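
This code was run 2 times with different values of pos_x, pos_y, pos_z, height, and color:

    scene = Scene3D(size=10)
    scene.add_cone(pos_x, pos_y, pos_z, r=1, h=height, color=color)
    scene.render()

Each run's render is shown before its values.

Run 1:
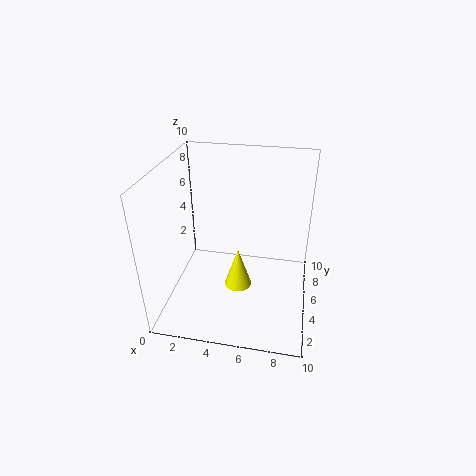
pos_x = 5
pos_y = 5
pos_z = 1
height = 3
color = 'yellow'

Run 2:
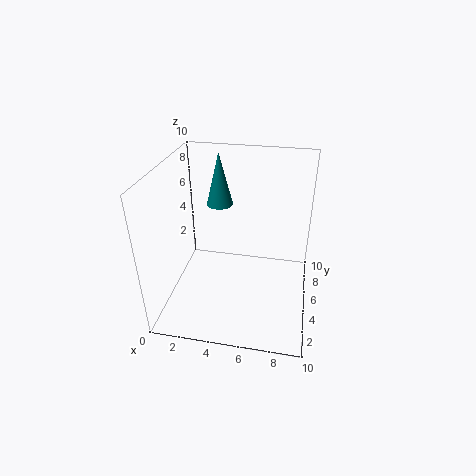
pos_x = 3
pos_y = 8
pos_z = 6
height = 4
color = 'teal'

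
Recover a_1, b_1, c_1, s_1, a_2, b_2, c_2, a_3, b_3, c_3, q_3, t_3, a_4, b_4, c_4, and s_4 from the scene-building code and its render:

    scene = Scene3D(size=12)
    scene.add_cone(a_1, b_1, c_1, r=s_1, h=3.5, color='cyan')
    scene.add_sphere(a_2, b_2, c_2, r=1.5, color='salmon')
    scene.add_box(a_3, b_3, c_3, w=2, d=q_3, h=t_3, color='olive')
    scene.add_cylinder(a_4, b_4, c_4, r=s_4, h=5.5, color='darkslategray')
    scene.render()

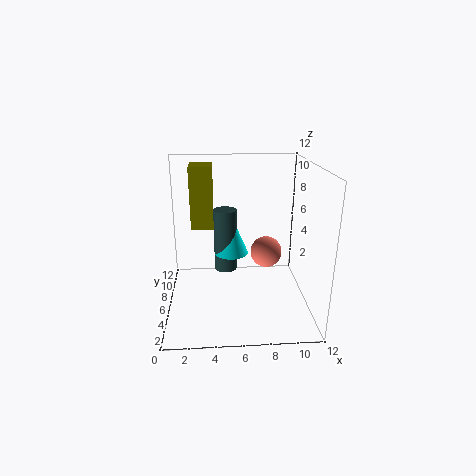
a_1 = 5.5, b_1 = 7.5, c_1 = 4, s_1 = 1.5, a_2 = 9, b_2 = 9.5, c_2 = 3, a_3 = 2, b_3 = 8, c_3 = 6, q_3 = 2.5, t_3 = 5.5, a_4 = 5, b_4 = 7.5, c_4 = 2.5, s_4 = 1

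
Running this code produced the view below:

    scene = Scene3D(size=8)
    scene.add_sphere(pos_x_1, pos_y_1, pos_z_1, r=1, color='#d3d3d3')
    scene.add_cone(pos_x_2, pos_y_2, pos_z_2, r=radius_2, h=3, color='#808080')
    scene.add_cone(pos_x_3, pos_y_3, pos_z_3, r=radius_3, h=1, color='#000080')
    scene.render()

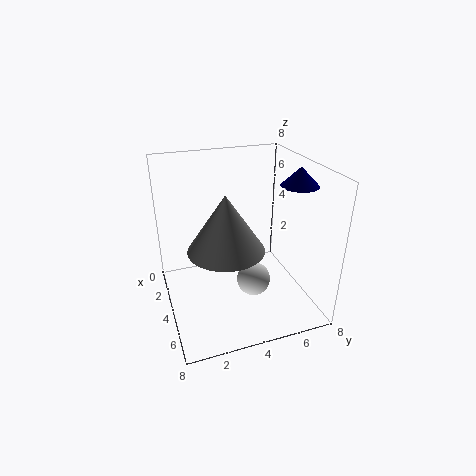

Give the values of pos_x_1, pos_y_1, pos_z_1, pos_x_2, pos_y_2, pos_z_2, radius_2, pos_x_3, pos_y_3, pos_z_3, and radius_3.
pos_x_1 = 4
pos_y_1 = 5
pos_z_1 = 1
pos_x_2 = 5
pos_y_2 = 3
pos_z_2 = 4
radius_2 = 2
pos_x_3 = 5
pos_y_3 = 7
pos_z_3 = 7
radius_3 = 1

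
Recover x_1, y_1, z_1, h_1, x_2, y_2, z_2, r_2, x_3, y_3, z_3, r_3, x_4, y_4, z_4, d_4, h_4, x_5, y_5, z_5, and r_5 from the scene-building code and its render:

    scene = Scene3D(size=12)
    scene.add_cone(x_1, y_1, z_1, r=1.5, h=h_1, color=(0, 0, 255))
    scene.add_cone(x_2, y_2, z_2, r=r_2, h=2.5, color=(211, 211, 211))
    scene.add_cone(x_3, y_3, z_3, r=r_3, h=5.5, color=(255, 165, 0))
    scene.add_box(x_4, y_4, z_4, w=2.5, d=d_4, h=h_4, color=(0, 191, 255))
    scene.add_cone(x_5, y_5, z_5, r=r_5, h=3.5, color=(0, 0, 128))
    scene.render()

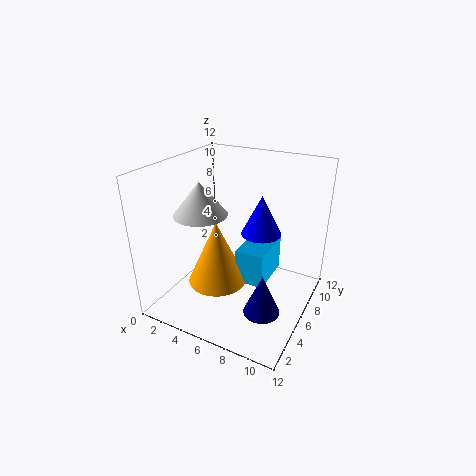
x_1 = 8.5; y_1 = 5; z_1 = 7.5; h_1 = 3; x_2 = 4.5; y_2 = 3; z_2 = 9; r_2 = 2; x_3 = 4.5; y_3 = 5; z_3 = 2; r_3 = 2.5; x_4 = 6; y_4 = 5.5; z_4 = 2; d_4 = 4; h_4 = 3; x_5 = 9; y_5 = 4.5; z_5 = 0.5; r_5 = 1.5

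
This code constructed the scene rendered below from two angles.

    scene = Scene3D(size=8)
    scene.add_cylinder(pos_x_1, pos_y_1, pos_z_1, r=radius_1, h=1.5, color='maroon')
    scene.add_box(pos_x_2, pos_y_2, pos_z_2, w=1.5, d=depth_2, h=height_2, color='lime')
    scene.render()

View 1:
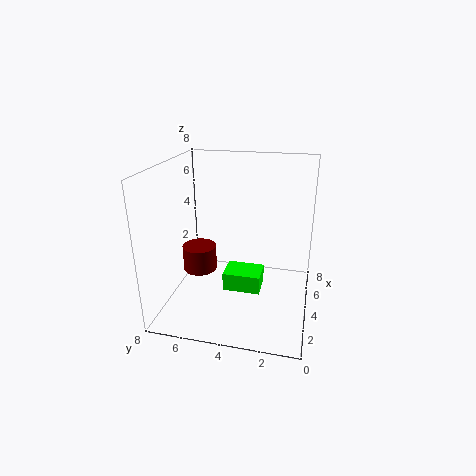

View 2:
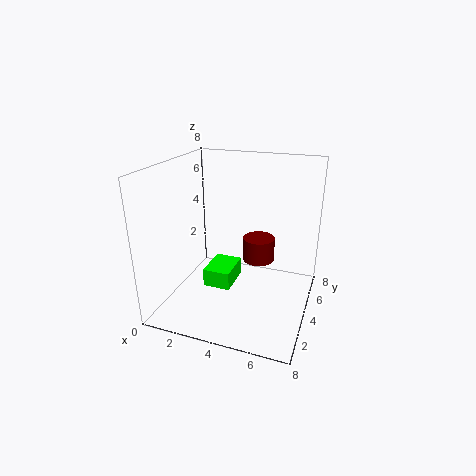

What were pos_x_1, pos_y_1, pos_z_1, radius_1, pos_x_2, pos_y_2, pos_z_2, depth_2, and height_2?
pos_x_1 = 4.5
pos_y_1 = 6.5
pos_z_1 = 1.5
radius_1 = 1
pos_x_2 = 2.5
pos_y_2 = 2.5
pos_z_2 = 1.5
depth_2 = 2
height_2 = 1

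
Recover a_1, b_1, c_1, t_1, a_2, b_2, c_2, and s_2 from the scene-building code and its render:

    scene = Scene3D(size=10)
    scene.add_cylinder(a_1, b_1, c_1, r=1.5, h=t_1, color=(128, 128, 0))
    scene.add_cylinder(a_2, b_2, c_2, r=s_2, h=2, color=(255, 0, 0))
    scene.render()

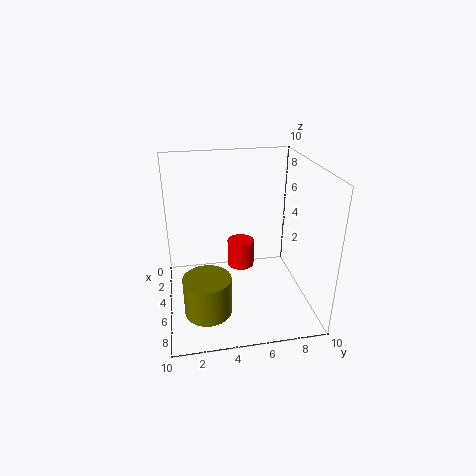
a_1 = 8; b_1 = 2.5; c_1 = 1.5; t_1 = 2.5; a_2 = 3.5; b_2 = 5.5; c_2 = 2; s_2 = 1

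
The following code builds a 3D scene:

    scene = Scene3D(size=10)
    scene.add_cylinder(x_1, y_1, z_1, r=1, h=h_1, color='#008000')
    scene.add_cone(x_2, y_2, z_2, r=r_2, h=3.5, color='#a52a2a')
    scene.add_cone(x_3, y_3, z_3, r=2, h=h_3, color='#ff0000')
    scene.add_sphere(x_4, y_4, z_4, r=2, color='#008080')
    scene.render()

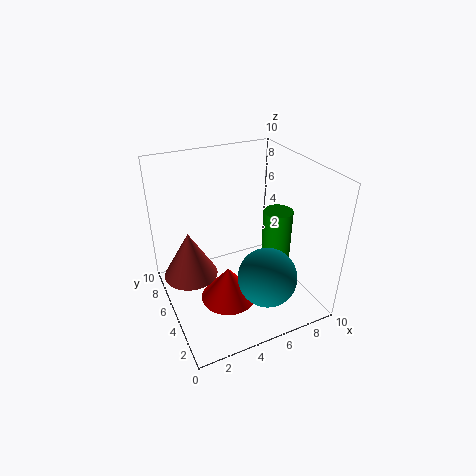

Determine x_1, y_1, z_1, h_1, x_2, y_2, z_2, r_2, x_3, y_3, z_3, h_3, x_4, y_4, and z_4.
x_1 = 7.5
y_1 = 4
z_1 = 3.5
h_1 = 3.5
x_2 = 2
y_2 = 7
z_2 = 1.5
r_2 = 2
x_3 = 4
y_3 = 4.5
z_3 = 0.5
h_3 = 2.5
x_4 = 6
y_4 = 2.5
z_4 = 3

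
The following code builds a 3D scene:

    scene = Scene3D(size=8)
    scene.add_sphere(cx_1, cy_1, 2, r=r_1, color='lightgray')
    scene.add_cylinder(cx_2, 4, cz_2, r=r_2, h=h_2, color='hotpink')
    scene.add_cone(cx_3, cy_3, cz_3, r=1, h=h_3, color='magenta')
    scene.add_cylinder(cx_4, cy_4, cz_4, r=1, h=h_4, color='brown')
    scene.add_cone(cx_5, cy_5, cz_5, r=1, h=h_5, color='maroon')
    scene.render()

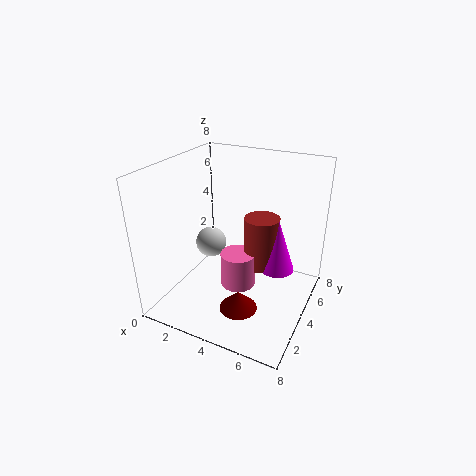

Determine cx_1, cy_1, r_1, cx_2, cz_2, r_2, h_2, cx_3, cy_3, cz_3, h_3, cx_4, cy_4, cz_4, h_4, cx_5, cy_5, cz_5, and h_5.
cx_1 = 1
cy_1 = 6
r_1 = 1
cx_2 = 4
cz_2 = 1
r_2 = 1
h_2 = 2
cx_3 = 6
cy_3 = 5
cz_3 = 2
h_3 = 3
cx_4 = 5
cy_4 = 5
cz_4 = 2
h_4 = 3
cx_5 = 5
cy_5 = 2
cz_5 = 1
h_5 = 1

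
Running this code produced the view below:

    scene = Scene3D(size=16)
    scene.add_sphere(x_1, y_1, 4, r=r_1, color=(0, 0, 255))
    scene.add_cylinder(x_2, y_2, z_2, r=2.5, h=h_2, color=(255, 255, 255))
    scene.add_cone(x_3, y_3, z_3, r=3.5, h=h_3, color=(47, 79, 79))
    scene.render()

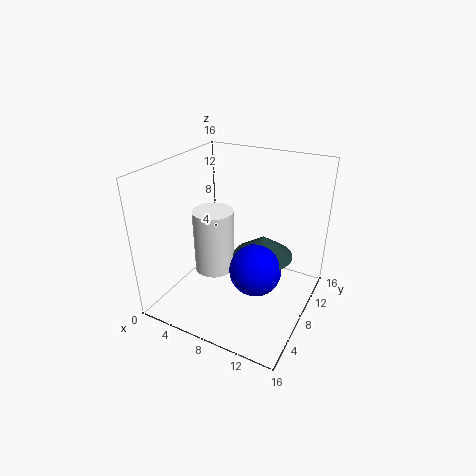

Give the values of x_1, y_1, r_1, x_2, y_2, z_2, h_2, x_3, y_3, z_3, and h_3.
x_1 = 10; y_1 = 8.5; r_1 = 3; x_2 = 3.5; y_2 = 10; z_2 = 1.5; h_2 = 8; x_3 = 10; y_3 = 10.5; z_3 = 5; h_3 = 2.5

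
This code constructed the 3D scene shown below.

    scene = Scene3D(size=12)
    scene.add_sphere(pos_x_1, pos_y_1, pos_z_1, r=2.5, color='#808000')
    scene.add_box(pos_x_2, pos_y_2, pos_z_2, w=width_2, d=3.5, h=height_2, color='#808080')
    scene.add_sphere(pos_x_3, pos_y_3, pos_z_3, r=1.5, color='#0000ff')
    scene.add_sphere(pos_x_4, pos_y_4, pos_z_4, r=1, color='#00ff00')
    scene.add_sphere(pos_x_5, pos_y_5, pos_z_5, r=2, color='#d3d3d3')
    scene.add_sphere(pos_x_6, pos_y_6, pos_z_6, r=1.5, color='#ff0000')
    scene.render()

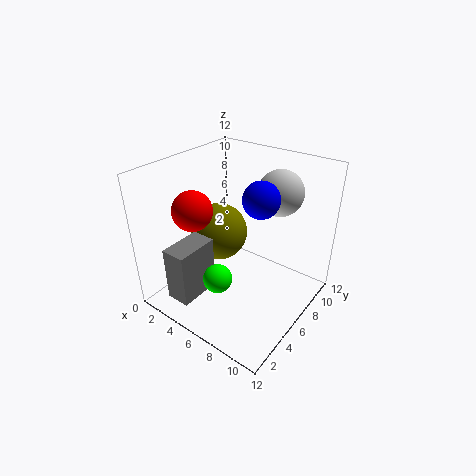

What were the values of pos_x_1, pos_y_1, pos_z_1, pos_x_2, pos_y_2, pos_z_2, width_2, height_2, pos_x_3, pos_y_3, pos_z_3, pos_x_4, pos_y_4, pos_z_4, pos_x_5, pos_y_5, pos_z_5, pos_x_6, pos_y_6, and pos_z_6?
pos_x_1 = 3.5; pos_y_1 = 6.5; pos_z_1 = 5.5; pos_x_2 = 3; pos_y_2 = 0.5; pos_z_2 = 2; width_2 = 2; height_2 = 4.5; pos_x_3 = 7.5; pos_y_3 = 7; pos_z_3 = 9.5; pos_x_4 = 8; pos_y_4 = 1; pos_z_4 = 6; pos_x_5 = 7.5; pos_y_5 = 10; pos_z_5 = 9; pos_x_6 = 4.5; pos_y_6 = 2.5; pos_z_6 = 9.5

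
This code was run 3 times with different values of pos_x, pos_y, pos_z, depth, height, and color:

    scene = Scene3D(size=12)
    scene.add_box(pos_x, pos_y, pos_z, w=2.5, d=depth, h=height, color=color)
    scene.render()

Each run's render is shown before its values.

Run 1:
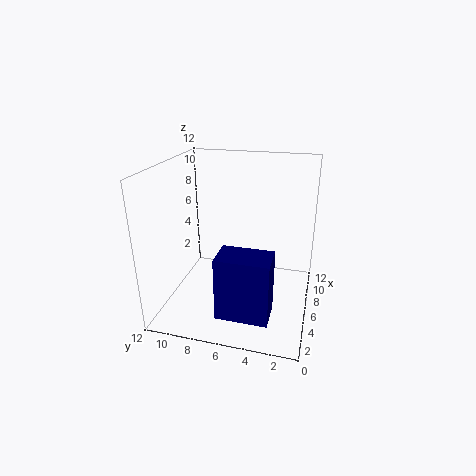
pos_x = 1
pos_y = 2.5
pos_z = 1.5
depth = 4
height = 5
color = 'navy'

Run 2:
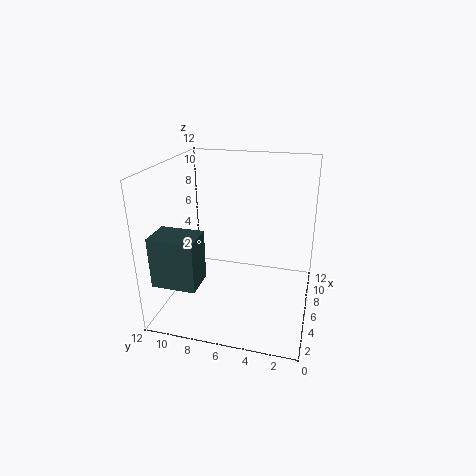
pos_x = 1
pos_y = 8
pos_z = 3.5
depth = 3.5
height = 4
color = 'darkslategray'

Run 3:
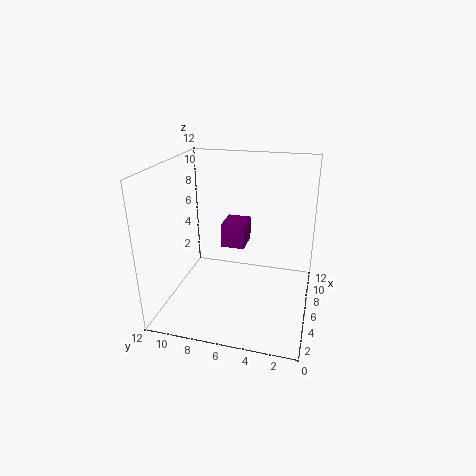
pos_x = 6
pos_y = 5.5
pos_z = 5
depth = 2
height = 2
color = 'purple'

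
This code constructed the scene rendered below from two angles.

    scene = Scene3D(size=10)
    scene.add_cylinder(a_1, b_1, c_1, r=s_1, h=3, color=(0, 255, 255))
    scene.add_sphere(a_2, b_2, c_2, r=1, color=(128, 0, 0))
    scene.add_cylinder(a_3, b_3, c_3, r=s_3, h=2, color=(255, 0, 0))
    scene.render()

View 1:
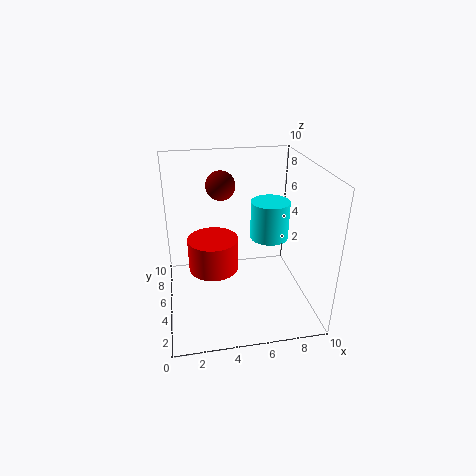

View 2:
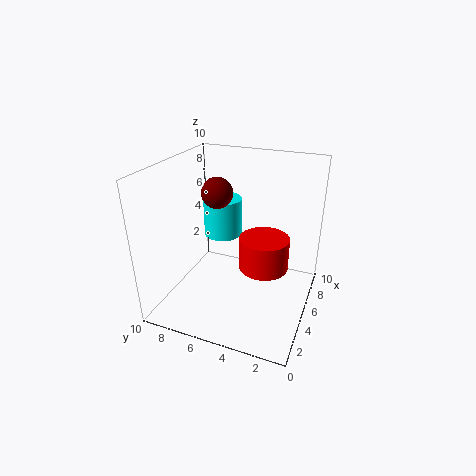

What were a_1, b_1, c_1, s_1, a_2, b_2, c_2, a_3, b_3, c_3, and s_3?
a_1 = 8, b_1 = 7.5, c_1 = 3.5, s_1 = 1.5, a_2 = 4, b_2 = 6, c_2 = 8.5, a_3 = 3, b_3 = 2.5, c_3 = 4.5, s_3 = 1.5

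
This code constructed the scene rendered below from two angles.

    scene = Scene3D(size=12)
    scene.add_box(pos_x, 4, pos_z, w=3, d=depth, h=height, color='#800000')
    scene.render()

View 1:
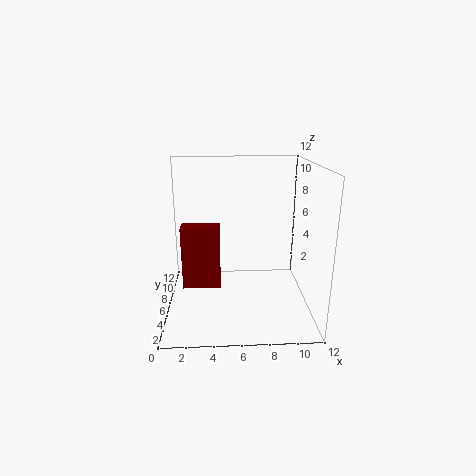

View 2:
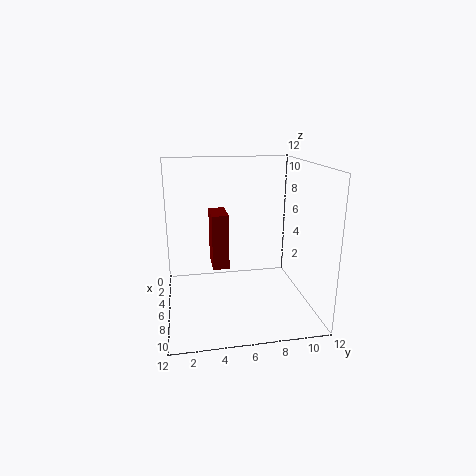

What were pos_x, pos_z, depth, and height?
pos_x = 1.5, pos_z = 2.5, depth = 1.5, height = 5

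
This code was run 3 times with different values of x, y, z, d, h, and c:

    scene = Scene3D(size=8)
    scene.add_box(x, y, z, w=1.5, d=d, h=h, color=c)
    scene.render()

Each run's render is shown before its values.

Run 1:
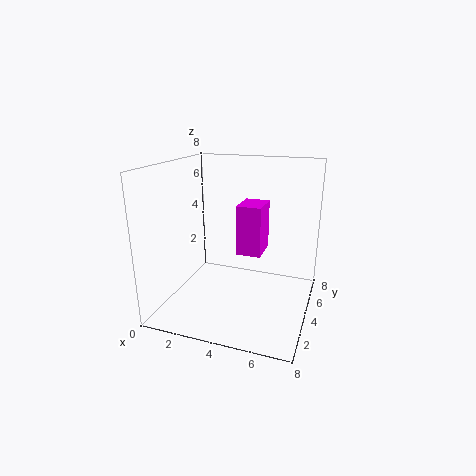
x = 3.5
y = 5
z = 2.5
d = 2
h = 3
c = 'magenta'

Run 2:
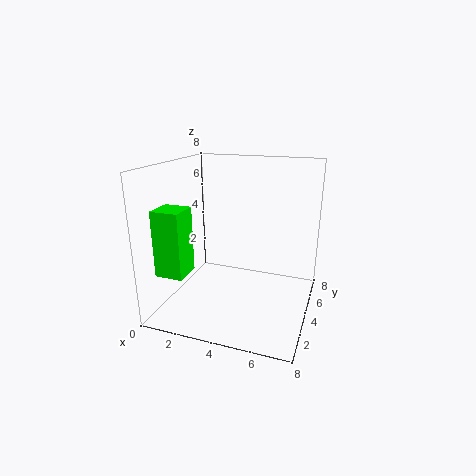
x = 0.5
y = 1
z = 2.5
d = 1.5
h = 3.5
c = 'lime'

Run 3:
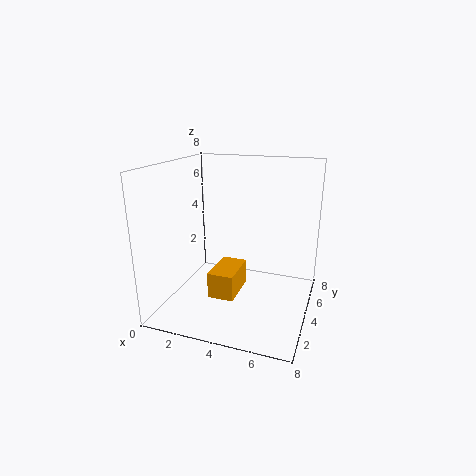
x = 2.5
y = 3
z = 0.5
d = 2.5
h = 1.5
c = 'orange'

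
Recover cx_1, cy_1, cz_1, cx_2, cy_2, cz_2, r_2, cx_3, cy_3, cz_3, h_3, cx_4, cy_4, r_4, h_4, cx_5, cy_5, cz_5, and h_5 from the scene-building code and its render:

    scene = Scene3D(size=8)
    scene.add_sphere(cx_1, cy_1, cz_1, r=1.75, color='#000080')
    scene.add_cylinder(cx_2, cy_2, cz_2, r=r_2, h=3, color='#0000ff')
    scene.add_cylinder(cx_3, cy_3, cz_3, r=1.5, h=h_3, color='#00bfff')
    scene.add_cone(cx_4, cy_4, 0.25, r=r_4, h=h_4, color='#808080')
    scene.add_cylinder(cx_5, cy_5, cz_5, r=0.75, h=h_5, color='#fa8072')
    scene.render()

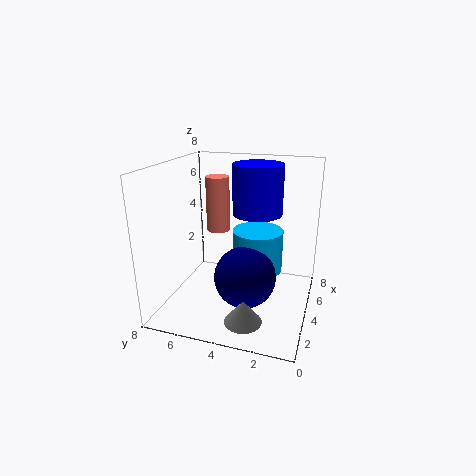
cx_1 = 3.75, cy_1 = 3.5, cz_1 = 1.75, cx_2 = 6.25, cy_2 = 3.5, cz_2 = 4.75, r_2 = 1.5, cx_3 = 5.5, cy_3 = 3.25, cz_3 = 1.5, h_3 = 2.5, cx_4 = 1.75, cy_4 = 3, r_4 = 1, h_4 = 1.25, cx_5 = 6.75, cy_5 = 6.25, cz_5 = 3.25, h_5 = 3.5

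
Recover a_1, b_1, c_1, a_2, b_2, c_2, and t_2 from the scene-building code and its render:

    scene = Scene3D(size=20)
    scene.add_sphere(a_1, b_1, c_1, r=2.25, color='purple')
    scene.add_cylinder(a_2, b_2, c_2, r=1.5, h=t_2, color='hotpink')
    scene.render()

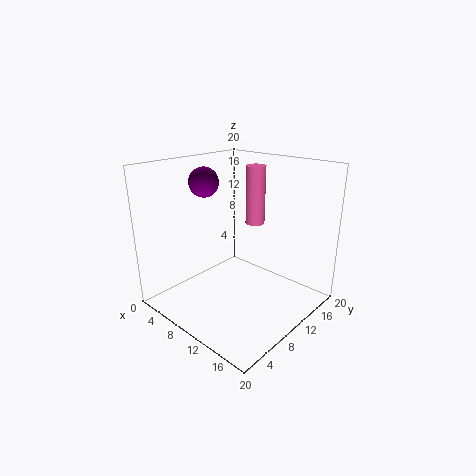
a_1 = 2.5, b_1 = 10.75, c_1 = 16.5, a_2 = 7.5, b_2 = 16.75, c_2 = 9.75, t_2 = 9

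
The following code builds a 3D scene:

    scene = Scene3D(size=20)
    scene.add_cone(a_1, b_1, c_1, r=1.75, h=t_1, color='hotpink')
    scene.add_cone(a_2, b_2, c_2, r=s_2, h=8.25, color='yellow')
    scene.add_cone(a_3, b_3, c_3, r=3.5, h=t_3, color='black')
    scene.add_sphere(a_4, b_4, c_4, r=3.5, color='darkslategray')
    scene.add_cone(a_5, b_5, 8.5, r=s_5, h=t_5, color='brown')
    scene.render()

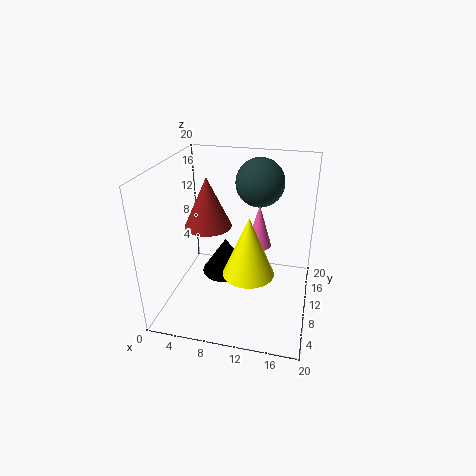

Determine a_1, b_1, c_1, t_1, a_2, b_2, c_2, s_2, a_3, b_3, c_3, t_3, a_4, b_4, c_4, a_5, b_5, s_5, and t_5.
a_1 = 12.75; b_1 = 11; c_1 = 8.75; t_1 = 6; a_2 = 12; b_2 = 7.75; c_2 = 6; s_2 = 3.5; a_3 = 7.75; b_3 = 11.5; c_3 = 3.5; t_3 = 5.25; a_4 = 12; b_4 = 15; c_4 = 16.5; a_5 = 3.75; b_5 = 15.5; s_5 = 3.75; t_5 = 8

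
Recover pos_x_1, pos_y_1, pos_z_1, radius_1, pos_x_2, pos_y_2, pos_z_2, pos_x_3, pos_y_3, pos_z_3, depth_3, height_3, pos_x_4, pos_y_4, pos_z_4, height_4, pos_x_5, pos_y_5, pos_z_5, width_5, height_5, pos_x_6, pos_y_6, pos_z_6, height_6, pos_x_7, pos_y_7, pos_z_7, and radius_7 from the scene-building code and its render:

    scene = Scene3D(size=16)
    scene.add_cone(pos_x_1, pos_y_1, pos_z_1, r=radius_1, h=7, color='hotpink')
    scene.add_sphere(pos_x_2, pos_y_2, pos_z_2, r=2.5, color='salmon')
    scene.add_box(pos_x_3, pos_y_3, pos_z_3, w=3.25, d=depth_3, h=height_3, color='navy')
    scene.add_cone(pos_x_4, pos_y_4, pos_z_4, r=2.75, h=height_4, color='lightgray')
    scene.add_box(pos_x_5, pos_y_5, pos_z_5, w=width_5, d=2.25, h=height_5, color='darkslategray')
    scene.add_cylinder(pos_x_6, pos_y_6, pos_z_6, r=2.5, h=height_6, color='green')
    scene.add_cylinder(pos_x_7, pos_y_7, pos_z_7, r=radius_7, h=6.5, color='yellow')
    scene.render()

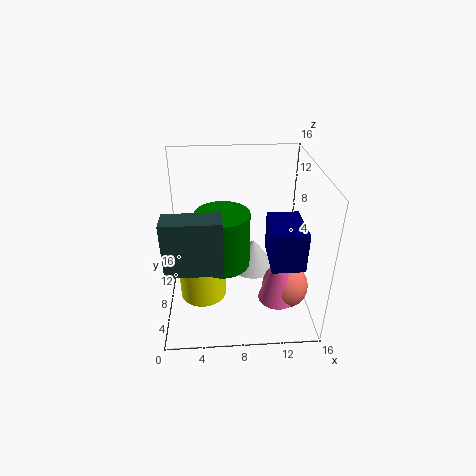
pos_x_1 = 12; pos_y_1 = 4.25; pos_z_1 = 2.5; radius_1 = 2; pos_x_2 = 13; pos_y_2 = 5; pos_z_2 = 3.5; pos_x_3 = 10.75; pos_y_3 = 1.5; pos_z_3 = 8; depth_3 = 4.75; height_3 = 4; pos_x_4 = 10; pos_y_4 = 10.25; pos_z_4 = 2.5; height_4 = 3.75; pos_x_5 = 1; pos_y_5 = 0.5; pos_z_5 = 8.75; width_5 = 5.25; height_5 = 5.25; pos_x_6 = 6.25; pos_y_6 = 3; pos_z_6 = 8.5; height_6 = 5.25; pos_x_7 = 4; pos_y_7 = 5.75; pos_z_7 = 2.5; radius_7 = 2.5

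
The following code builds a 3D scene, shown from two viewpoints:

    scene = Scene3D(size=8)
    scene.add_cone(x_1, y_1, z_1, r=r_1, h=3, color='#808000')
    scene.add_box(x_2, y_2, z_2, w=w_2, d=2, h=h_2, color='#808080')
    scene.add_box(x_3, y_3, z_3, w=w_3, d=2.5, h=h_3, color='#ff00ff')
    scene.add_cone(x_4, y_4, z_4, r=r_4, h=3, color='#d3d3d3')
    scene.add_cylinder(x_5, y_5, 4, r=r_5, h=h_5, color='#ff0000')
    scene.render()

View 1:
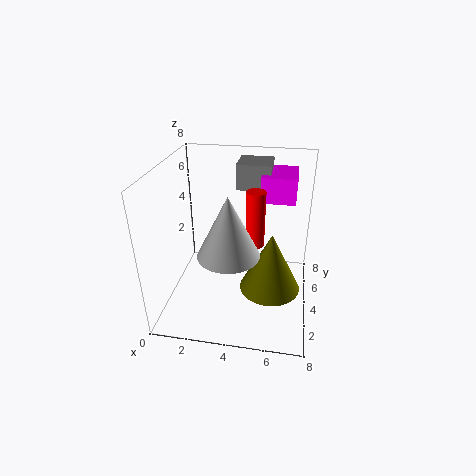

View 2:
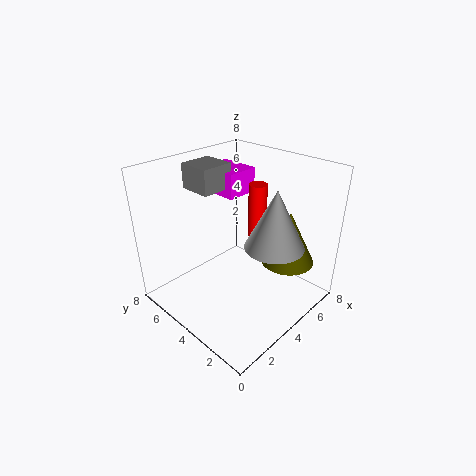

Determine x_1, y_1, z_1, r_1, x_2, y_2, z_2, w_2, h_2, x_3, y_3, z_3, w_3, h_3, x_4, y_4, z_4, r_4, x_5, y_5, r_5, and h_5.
x_1 = 6
y_1 = 2
z_1 = 2.5
r_1 = 1.5
x_2 = 3.5
y_2 = 6
z_2 = 6
w_2 = 2
h_2 = 1.5
x_3 = 5
y_3 = 5.5
z_3 = 5.5
w_3 = 2
h_3 = 1.5
x_4 = 4
y_4 = 1.5
z_4 = 4.5
r_4 = 1.5
x_5 = 5
y_5 = 3.5
r_5 = 0.5
h_5 = 3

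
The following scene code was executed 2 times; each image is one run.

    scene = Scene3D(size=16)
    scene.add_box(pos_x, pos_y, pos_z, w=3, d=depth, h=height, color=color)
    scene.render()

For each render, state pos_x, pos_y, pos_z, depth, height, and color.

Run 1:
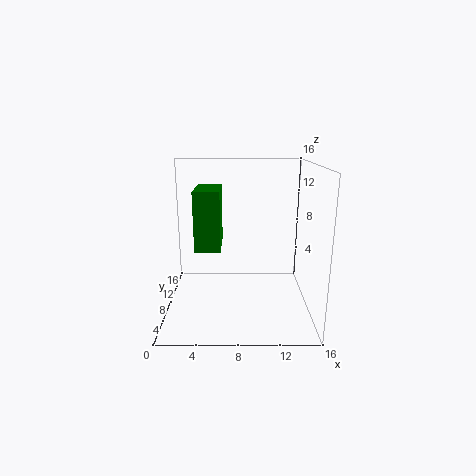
pos_x = 3; pos_y = 8.5; pos_z = 6; depth = 5.5; height = 7; color = 'green'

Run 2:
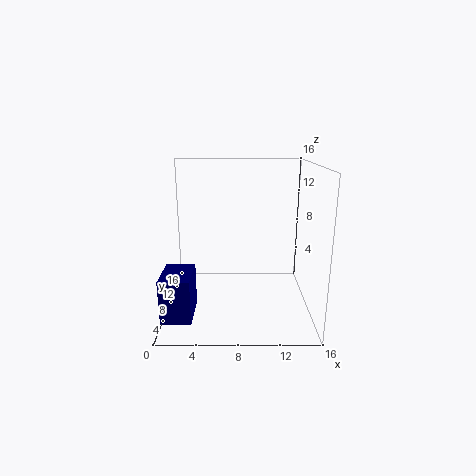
pos_x = 0.5; pos_y = 1; pos_z = 1.5; depth = 4.5; height = 4.5; color = 'navy'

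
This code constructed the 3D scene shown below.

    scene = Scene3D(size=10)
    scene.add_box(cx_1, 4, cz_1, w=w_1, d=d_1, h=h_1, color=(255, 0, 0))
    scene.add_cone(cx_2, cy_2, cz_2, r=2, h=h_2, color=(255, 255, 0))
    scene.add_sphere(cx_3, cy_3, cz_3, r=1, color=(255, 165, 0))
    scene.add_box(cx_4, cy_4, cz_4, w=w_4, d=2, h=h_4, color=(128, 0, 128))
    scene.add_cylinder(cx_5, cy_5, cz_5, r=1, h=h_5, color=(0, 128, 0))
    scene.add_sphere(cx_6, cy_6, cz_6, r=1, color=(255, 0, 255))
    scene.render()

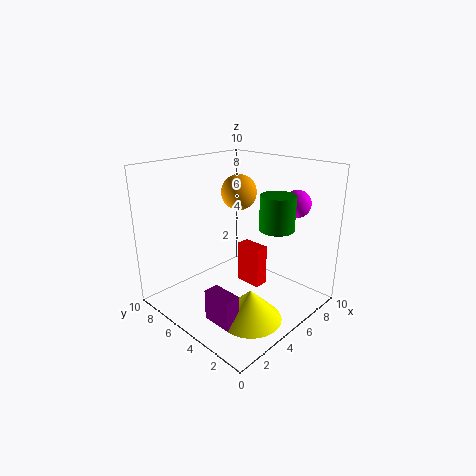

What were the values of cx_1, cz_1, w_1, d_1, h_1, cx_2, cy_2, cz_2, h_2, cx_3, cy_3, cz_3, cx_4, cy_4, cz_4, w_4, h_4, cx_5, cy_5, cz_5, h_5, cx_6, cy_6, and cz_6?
cx_1 = 6; cz_1 = 1; w_1 = 1; d_1 = 2; h_1 = 3; cx_2 = 3; cy_2 = 2; cz_2 = 1; h_2 = 2; cx_3 = 3; cy_3 = 3; cz_3 = 9; cx_4 = 1; cy_4 = 2; cz_4 = 1; w_4 = 1; h_4 = 2; cx_5 = 4; cy_5 = 1; cz_5 = 7; h_5 = 2; cx_6 = 9; cy_6 = 3; cz_6 = 7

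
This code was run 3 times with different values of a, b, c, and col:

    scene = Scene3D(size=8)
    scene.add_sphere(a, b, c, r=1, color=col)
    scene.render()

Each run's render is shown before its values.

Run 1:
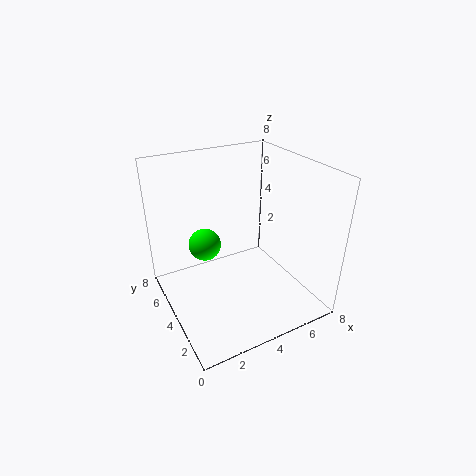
a = 3
b = 6.5
c = 2.5
col = 'lime'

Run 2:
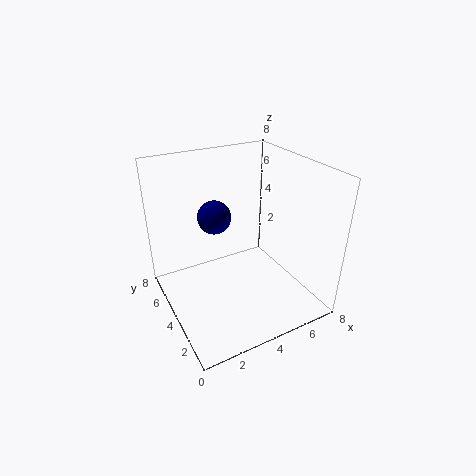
a = 3.5
b = 6
c = 4.5
col = 'navy'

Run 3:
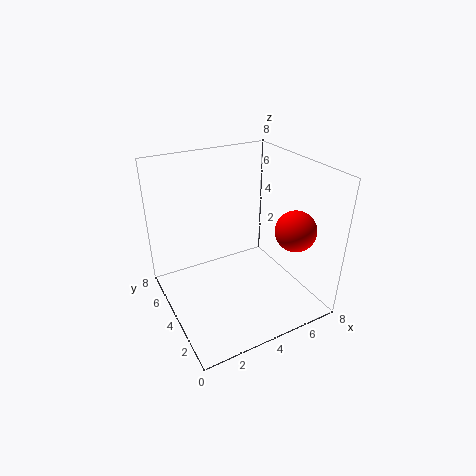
a = 5.5
b = 1
c = 5.5
col = 'red'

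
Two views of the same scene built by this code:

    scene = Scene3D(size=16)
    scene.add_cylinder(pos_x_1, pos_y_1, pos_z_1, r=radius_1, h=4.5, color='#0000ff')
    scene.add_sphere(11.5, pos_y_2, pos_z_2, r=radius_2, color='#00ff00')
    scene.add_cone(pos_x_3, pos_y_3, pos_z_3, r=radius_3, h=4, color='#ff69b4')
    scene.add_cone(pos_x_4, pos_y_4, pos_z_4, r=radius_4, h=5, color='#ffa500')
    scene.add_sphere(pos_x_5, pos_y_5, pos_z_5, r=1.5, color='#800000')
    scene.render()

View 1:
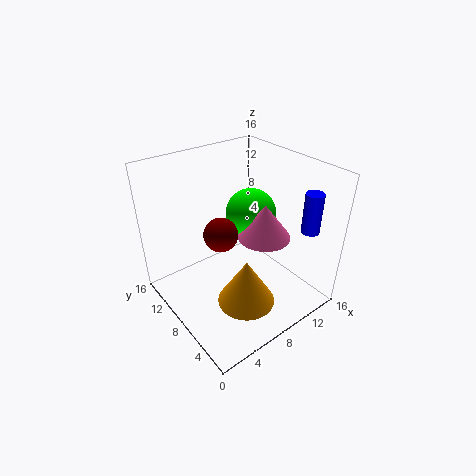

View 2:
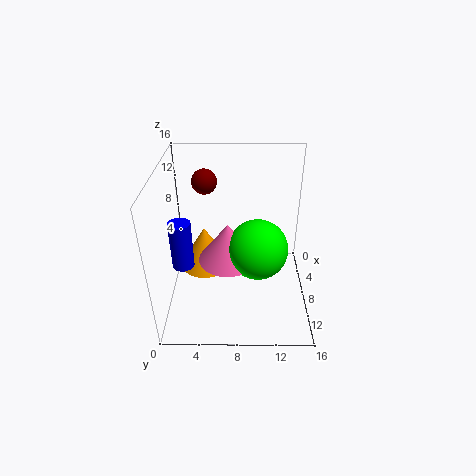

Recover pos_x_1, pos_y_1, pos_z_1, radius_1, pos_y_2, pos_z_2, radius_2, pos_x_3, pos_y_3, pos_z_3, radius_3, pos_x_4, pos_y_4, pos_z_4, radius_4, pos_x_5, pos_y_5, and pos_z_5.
pos_x_1 = 14, pos_y_1 = 3, pos_z_1 = 9, radius_1 = 1, pos_y_2 = 10, pos_z_2 = 9, radius_2 = 3, pos_x_3 = 11, pos_y_3 = 7, pos_z_3 = 7.5, radius_3 = 3, pos_x_4 = 6, pos_y_4 = 4, pos_z_4 = 3, radius_4 = 3, pos_x_5 = 3, pos_y_5 = 4, pos_z_5 = 12.5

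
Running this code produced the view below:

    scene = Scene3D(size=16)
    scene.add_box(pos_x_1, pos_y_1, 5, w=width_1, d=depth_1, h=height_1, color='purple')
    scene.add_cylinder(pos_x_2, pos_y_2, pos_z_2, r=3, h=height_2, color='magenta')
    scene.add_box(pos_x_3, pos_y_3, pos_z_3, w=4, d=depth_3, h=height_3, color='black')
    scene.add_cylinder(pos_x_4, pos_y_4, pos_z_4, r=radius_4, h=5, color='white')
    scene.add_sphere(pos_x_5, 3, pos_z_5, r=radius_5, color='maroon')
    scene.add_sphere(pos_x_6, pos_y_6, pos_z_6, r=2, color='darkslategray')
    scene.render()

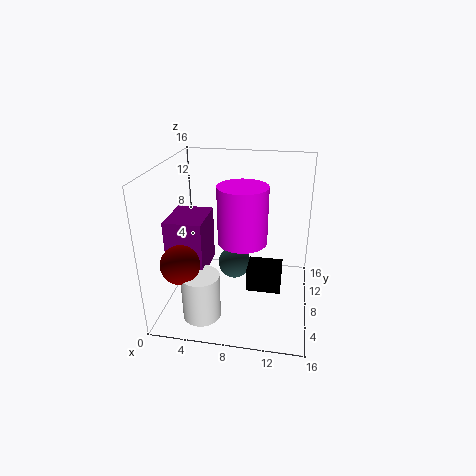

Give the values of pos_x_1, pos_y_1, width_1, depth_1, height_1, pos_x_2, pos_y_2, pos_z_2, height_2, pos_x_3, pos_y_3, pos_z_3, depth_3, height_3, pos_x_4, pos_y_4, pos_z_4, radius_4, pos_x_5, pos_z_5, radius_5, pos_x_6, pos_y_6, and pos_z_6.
pos_x_1 = 1
pos_y_1 = 4
width_1 = 4
depth_1 = 5
height_1 = 6
pos_x_2 = 8
pos_y_2 = 11
pos_z_2 = 6
height_2 = 7
pos_x_3 = 9
pos_y_3 = 8
pos_z_3 = 1
depth_3 = 3
height_3 = 3
pos_x_4 = 5
pos_y_4 = 3
pos_z_4 = 1
radius_4 = 2
pos_x_5 = 3
pos_z_5 = 7
radius_5 = 2
pos_x_6 = 7
pos_y_6 = 11
pos_z_6 = 3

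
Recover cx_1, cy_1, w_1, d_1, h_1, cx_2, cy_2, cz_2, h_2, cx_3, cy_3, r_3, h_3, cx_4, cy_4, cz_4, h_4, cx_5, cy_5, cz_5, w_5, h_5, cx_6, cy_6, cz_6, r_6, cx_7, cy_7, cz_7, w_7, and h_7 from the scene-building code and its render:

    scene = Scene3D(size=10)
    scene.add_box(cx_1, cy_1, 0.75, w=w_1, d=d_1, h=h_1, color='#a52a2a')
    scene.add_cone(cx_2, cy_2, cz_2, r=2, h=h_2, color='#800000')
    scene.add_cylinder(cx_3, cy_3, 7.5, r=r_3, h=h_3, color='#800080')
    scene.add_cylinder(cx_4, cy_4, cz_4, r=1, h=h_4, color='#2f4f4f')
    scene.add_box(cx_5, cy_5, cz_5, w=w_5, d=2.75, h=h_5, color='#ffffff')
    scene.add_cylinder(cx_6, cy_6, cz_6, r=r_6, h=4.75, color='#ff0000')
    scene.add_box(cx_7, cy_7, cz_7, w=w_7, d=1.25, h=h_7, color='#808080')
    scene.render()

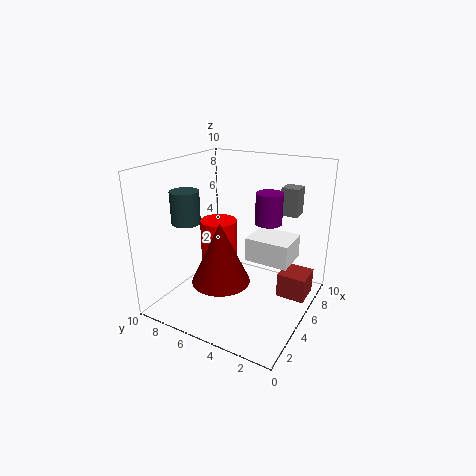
cx_1 = 5.75
cy_1 = 0.25
w_1 = 2
d_1 = 2
h_1 = 1.75
cx_2 = 3.5
cy_2 = 5.5
cz_2 = 2.25
h_2 = 4.25
cx_3 = 2.75
cy_3 = 1.75
r_3 = 0.75
h_3 = 1.75
cx_4 = 3.5
cy_4 = 8.25
cz_4 = 6
h_4 = 2.25
cx_5 = 3.25
cy_5 = 0.75
cz_5 = 4.5
w_5 = 2.25
h_5 = 1.5
cx_6 = 4.5
cy_6 = 6.25
cz_6 = 1.5
r_6 = 1.25
cx_7 = 7.5
cy_7 = 1.75
cz_7 = 6.25
w_7 = 1.25
h_7 = 2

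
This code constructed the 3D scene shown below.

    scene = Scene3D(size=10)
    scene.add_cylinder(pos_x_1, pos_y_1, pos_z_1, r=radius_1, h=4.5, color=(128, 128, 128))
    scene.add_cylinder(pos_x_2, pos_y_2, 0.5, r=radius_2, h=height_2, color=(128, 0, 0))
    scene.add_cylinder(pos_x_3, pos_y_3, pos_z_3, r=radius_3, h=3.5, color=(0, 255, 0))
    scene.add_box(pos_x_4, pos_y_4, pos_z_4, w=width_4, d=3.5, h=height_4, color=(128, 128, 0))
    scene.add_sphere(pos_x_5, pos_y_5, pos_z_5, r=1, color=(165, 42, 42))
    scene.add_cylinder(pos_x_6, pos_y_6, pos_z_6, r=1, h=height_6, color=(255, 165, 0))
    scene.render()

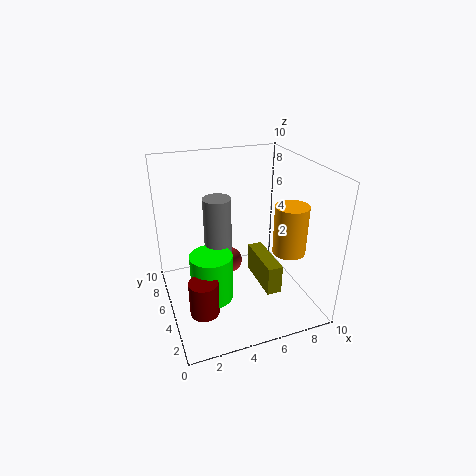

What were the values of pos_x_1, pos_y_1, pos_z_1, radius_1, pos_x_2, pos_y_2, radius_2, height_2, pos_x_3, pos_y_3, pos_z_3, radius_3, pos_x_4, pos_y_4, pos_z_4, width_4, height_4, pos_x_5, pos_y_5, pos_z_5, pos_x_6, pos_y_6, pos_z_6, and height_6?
pos_x_1 = 4
pos_y_1 = 6.5
pos_z_1 = 3
radius_1 = 1
pos_x_2 = 2
pos_y_2 = 3.5
radius_2 = 1
height_2 = 2.5
pos_x_3 = 3
pos_y_3 = 5
pos_z_3 = 0.5
radius_3 = 1.5
pos_x_4 = 6
pos_y_4 = 2
pos_z_4 = 2
width_4 = 1
height_4 = 2
pos_x_5 = 5
pos_y_5 = 7
pos_z_5 = 2
pos_x_6 = 7
pos_y_6 = 1.5
pos_z_6 = 5.5
height_6 = 3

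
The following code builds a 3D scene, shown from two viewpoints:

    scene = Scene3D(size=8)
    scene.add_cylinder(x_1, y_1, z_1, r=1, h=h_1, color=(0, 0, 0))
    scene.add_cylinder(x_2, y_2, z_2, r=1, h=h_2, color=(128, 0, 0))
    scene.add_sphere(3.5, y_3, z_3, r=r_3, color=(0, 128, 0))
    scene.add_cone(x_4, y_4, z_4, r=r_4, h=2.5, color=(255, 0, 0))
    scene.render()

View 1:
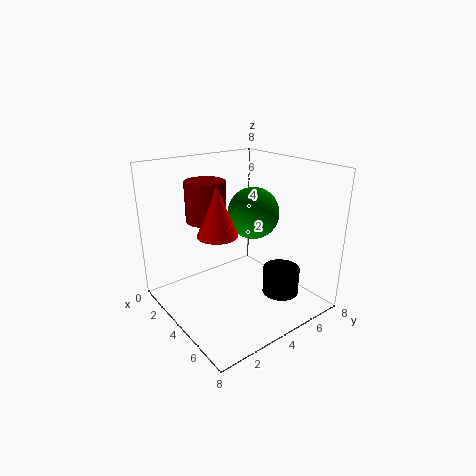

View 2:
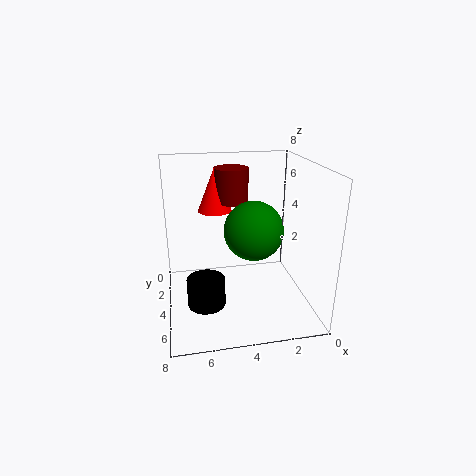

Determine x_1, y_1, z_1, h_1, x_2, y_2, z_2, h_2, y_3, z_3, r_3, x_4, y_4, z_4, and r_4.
x_1 = 6; y_1 = 5.5; z_1 = 1; h_1 = 1.5; x_2 = 4; y_2 = 2; z_2 = 5.5; h_2 = 2; y_3 = 5.5; z_3 = 5; r_3 = 1.5; x_4 = 5; y_4 = 2; z_4 = 5; r_4 = 1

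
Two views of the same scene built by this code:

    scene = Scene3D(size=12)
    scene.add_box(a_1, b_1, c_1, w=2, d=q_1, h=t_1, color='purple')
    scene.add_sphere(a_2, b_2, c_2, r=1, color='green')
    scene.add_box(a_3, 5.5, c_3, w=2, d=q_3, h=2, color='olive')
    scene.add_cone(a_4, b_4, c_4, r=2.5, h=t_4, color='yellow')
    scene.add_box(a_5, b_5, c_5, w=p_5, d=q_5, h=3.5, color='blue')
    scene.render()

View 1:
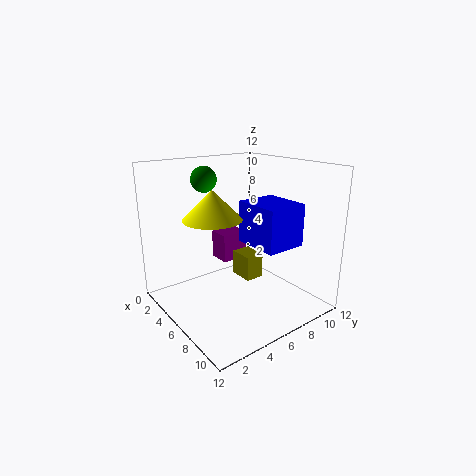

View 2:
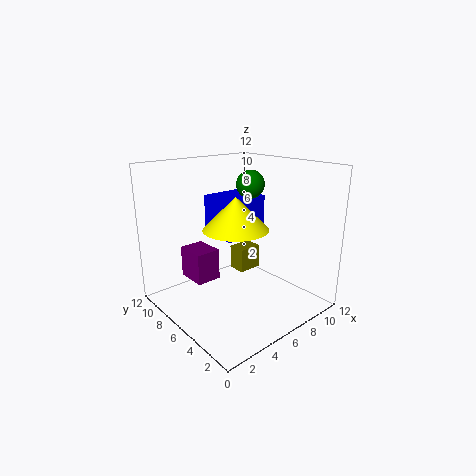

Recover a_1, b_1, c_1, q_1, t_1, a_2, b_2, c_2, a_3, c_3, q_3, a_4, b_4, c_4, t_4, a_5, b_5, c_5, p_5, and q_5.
a_1 = 2; b_1 = 6; c_1 = 3; q_1 = 2.5; t_1 = 2.5; a_2 = 5; b_2 = 3.5; c_2 = 11; a_3 = 6; c_3 = 3; q_3 = 1.5; a_4 = 4.5; b_4 = 4.5; c_4 = 7.5; t_4 = 2.5; a_5 = 5.5; b_5 = 6.5; c_5 = 5.5; p_5 = 4; q_5 = 3.5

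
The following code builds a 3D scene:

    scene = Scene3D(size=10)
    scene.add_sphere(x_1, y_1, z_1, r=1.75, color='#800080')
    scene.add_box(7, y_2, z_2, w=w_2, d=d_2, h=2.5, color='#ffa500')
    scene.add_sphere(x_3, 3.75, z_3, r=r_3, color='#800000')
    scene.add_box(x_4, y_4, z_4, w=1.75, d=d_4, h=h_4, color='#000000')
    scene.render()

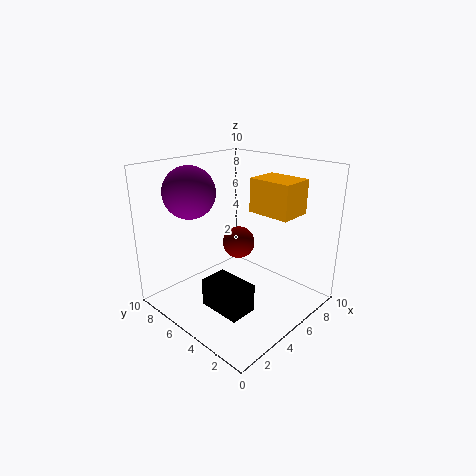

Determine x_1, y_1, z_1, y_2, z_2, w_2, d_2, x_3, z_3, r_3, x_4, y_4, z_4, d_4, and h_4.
x_1 = 2.75
y_1 = 7.25
z_1 = 8.25
y_2 = 2.5
z_2 = 6.25
w_2 = 2.5
d_2 = 3.25
x_3 = 3.75
z_3 = 5.5
r_3 = 1
x_4 = 1
y_4 = 1.5
z_4 = 2
d_4 = 2.75
h_4 = 1.75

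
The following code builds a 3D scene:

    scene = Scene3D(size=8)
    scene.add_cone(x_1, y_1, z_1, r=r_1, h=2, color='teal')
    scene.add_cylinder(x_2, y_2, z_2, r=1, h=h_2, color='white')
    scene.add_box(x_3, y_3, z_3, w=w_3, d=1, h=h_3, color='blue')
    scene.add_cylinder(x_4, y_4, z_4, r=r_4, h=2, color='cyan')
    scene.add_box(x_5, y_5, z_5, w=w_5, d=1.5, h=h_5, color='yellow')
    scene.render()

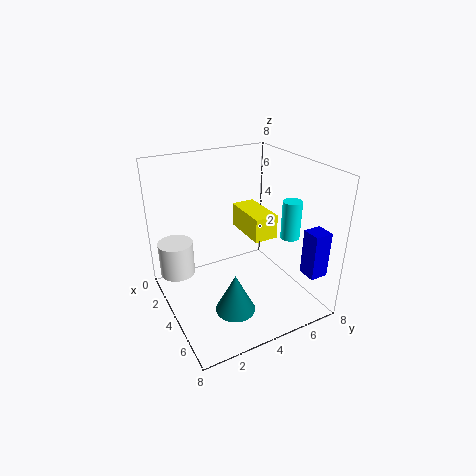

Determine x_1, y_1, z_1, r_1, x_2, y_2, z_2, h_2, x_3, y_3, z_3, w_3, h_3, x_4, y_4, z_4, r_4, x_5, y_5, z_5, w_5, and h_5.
x_1 = 6.5
y_1 = 2.5
z_1 = 1.5
r_1 = 1
x_2 = 2
y_2 = 1
z_2 = 1.5
h_2 = 2
x_3 = 6.5
y_3 = 6.5
z_3 = 2.5
w_3 = 1
h_3 = 2.5
x_4 = 6
y_4 = 6
z_4 = 4.5
r_4 = 0.5
x_5 = 0.5
y_5 = 5.5
z_5 = 3
w_5 = 3
h_5 = 1.5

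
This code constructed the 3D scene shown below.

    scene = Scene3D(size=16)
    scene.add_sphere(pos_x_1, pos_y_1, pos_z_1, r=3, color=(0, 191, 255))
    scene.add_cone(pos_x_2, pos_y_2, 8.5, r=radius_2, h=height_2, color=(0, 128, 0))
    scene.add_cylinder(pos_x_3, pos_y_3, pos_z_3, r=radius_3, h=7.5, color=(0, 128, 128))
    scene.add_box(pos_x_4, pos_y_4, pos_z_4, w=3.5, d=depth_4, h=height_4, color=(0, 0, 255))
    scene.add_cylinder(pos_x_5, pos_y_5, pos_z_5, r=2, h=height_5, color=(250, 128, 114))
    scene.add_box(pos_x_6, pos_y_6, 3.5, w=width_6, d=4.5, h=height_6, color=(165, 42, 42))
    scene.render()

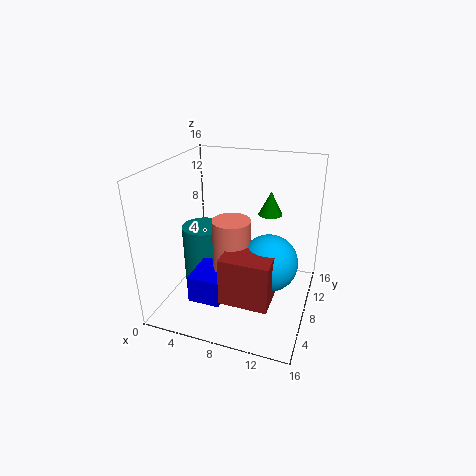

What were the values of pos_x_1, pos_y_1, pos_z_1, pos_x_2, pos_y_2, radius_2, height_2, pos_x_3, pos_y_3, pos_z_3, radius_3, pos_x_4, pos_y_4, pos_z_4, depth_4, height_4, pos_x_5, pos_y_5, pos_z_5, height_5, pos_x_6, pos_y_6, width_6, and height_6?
pos_x_1 = 12; pos_y_1 = 6.5; pos_z_1 = 6.5; pos_x_2 = 10; pos_y_2 = 14.5; radius_2 = 1.5; height_2 = 3; pos_x_3 = 3; pos_y_3 = 9.5; pos_z_3 = 0.5; radius_3 = 2.5; pos_x_4 = 4; pos_y_4 = 3; pos_z_4 = 2; depth_4 = 4.5; height_4 = 3; pos_x_5 = 8; pos_y_5 = 6; pos_z_5 = 5.5; height_5 = 5.5; pos_x_6 = 8; pos_y_6 = 2; width_6 = 5; height_6 = 5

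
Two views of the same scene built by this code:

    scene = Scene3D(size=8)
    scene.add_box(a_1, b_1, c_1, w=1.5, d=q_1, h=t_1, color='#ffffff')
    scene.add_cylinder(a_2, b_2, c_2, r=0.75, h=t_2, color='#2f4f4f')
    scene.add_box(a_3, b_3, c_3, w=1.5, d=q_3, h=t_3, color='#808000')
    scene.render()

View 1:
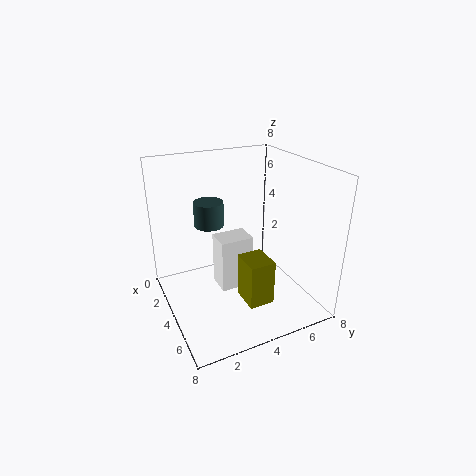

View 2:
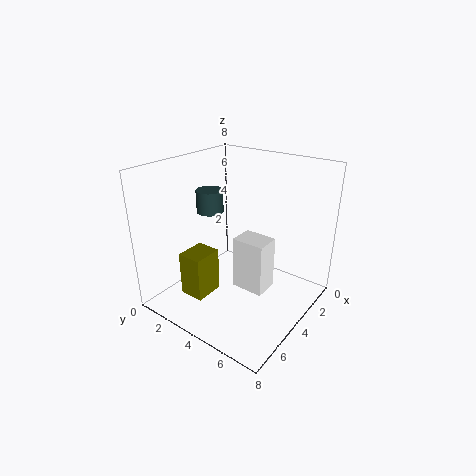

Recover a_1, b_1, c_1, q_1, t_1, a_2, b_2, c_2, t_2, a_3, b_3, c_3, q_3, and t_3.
a_1 = 2; b_1 = 3.25; c_1 = 0.25; q_1 = 2; t_1 = 3.25; a_2 = 4.25; b_2 = 2.25; c_2 = 5.25; t_2 = 1.25; a_3 = 6; b_3 = 3; c_3 = 2; q_3 = 1.25; t_3 = 2.25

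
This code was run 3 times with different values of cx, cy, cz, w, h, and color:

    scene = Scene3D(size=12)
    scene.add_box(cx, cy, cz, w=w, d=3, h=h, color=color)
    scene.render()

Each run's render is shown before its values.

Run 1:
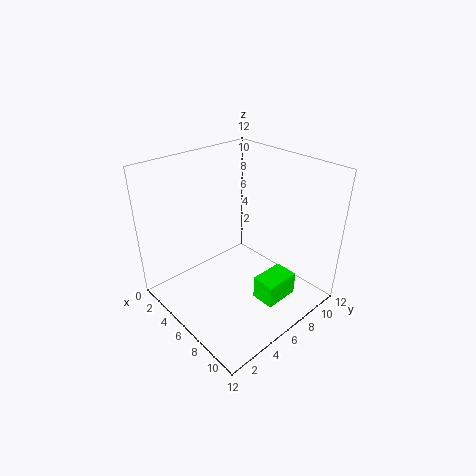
cx = 8; cy = 6; cz = 1; w = 2; h = 2; color = 'lime'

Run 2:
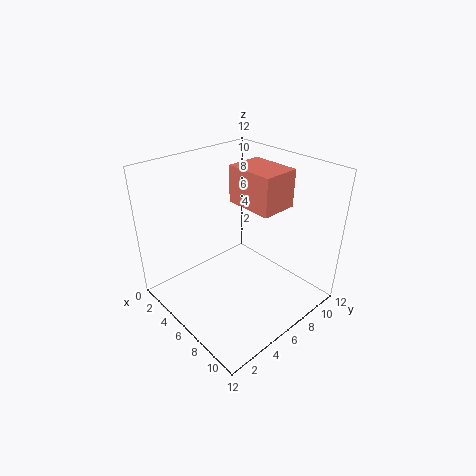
cx = 5; cy = 6; cz = 9; w = 4; h = 3; color = 'salmon'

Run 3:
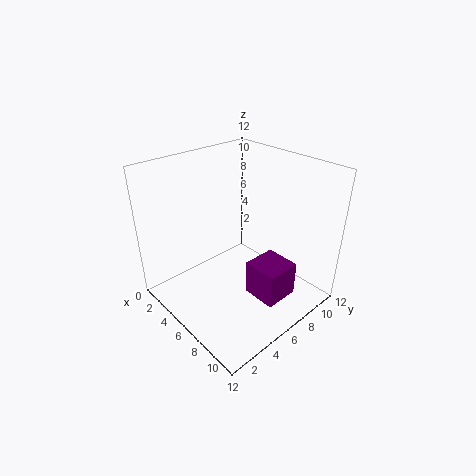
cx = 7; cy = 6; cz = 1; w = 3; h = 3; color = 'purple'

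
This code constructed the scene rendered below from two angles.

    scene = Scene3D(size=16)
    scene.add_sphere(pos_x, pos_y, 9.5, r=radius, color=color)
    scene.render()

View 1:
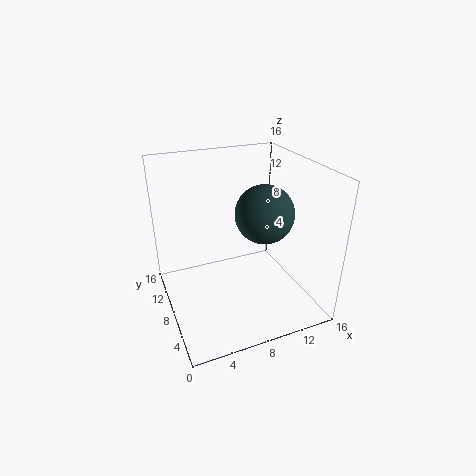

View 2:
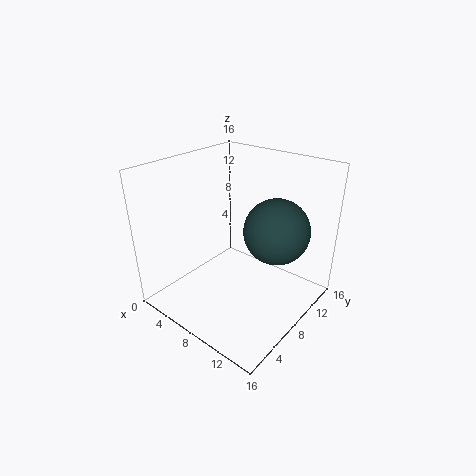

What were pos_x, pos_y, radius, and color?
pos_x = 12; pos_y = 9.5; radius = 3.5; color = 'darkslategray'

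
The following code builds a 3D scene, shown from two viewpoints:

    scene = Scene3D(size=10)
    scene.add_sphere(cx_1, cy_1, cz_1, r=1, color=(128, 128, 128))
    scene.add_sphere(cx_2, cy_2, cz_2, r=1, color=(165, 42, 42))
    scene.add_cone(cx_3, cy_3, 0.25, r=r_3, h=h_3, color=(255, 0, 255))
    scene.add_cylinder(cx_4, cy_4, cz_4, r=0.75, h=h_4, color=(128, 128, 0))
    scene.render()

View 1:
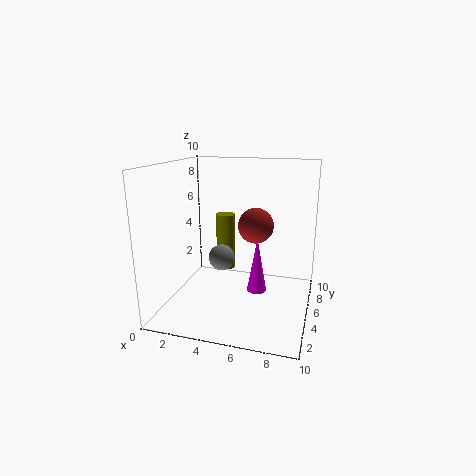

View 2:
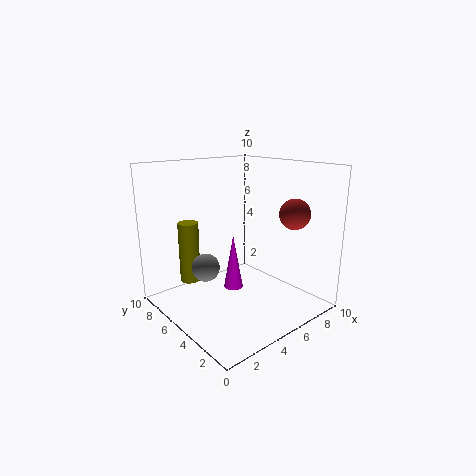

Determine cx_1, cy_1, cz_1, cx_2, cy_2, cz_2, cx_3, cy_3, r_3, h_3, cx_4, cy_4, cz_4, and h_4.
cx_1 = 3.25, cy_1 = 6.5, cz_1 = 2.75, cx_2 = 7, cy_2 = 1.75, cz_2 = 7, cx_3 = 6, cy_3 = 6.75, r_3 = 0.75, h_3 = 4.25, cx_4 = 3, cy_4 = 8.25, cz_4 = 1.25, h_4 = 4.5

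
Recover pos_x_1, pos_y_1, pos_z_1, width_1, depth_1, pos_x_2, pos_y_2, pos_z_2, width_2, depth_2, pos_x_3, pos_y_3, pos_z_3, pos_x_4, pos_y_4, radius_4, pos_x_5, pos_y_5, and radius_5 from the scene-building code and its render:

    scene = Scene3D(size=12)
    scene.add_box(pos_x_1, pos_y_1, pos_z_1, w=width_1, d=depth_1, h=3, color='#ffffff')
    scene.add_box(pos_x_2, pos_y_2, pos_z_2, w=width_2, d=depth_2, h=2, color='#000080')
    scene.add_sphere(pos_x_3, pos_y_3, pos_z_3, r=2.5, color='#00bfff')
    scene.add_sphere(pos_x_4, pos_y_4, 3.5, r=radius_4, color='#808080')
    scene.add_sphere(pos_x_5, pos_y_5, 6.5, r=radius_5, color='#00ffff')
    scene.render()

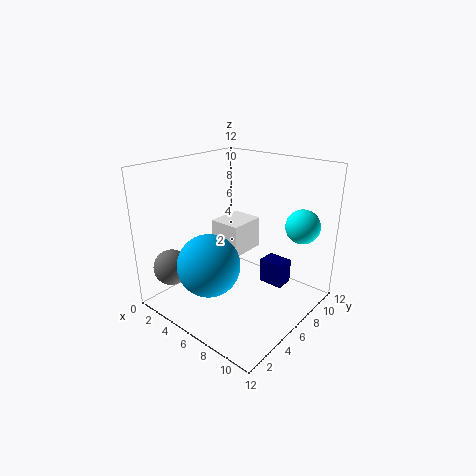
pos_x_1 = 1.5, pos_y_1 = 7.5, pos_z_1 = 3, width_1 = 3, depth_1 = 3.5, pos_x_2 = 8, pos_y_2 = 6.5, pos_z_2 = 2.5, width_2 = 2, depth_2 = 1.5, pos_x_3 = 5.5, pos_y_3 = 3, pos_z_3 = 4.5, pos_x_4 = 2, pos_y_4 = 2, radius_4 = 1.5, pos_x_5 = 9.5, pos_y_5 = 10.5, radius_5 = 1.5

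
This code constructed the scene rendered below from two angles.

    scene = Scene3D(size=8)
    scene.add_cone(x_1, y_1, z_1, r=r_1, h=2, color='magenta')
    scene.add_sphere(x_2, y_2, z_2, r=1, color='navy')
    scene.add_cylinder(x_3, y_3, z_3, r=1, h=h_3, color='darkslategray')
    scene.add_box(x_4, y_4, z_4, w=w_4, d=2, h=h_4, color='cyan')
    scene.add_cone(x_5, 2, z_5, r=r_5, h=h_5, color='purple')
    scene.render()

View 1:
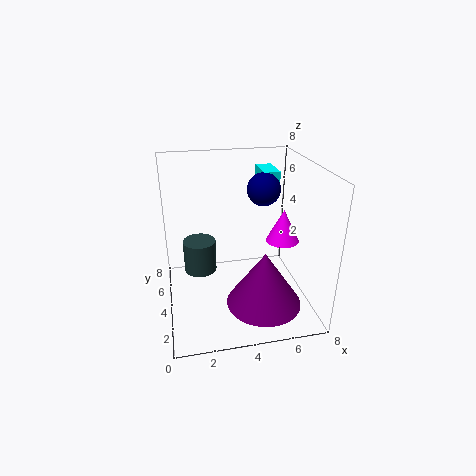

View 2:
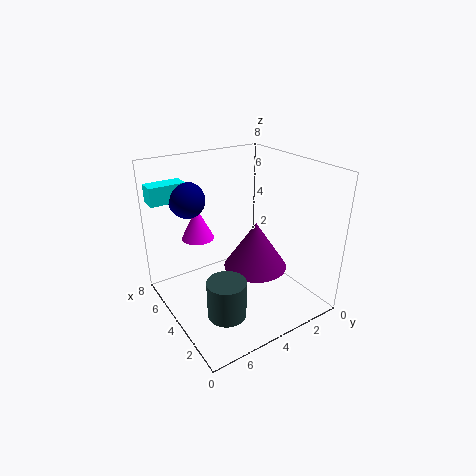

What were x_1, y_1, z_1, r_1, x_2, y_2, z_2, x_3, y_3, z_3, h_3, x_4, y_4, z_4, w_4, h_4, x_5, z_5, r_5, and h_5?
x_1 = 7; y_1 = 5; z_1 = 3; r_1 = 1; x_2 = 6; y_2 = 6; z_2 = 6; x_3 = 2; y_3 = 6; z_3 = 1; h_3 = 2; x_4 = 6; y_4 = 6; z_4 = 6; w_4 = 1; h_4 = 1; x_5 = 5; z_5 = 1; r_5 = 2; h_5 = 3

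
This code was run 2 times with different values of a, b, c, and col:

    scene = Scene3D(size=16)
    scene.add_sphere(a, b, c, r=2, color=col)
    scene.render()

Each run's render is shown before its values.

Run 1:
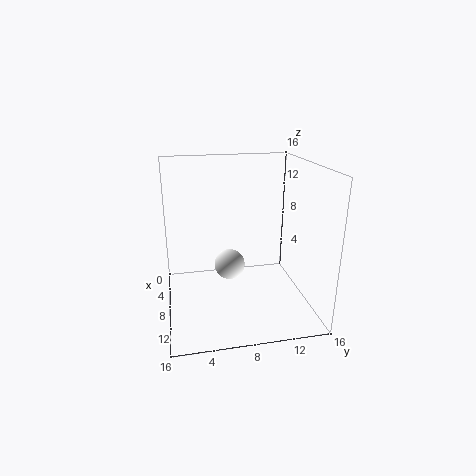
a = 2.5, b = 8, c = 2, col = 'white'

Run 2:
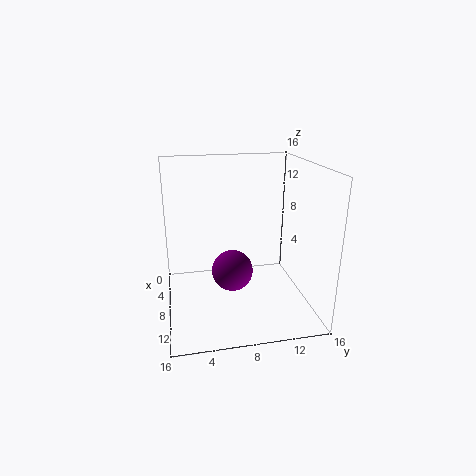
a = 12.5, b = 6.5, c = 6.5, col = 'purple'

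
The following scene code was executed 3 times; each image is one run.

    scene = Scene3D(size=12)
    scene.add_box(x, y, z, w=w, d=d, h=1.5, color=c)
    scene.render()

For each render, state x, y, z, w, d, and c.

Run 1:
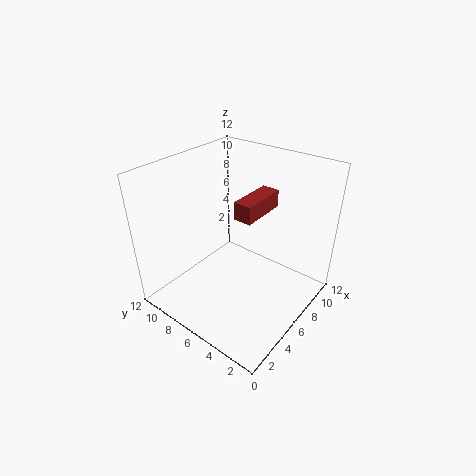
x = 5.5, y = 4.5, z = 8, w = 4, d = 1.5, c = 'brown'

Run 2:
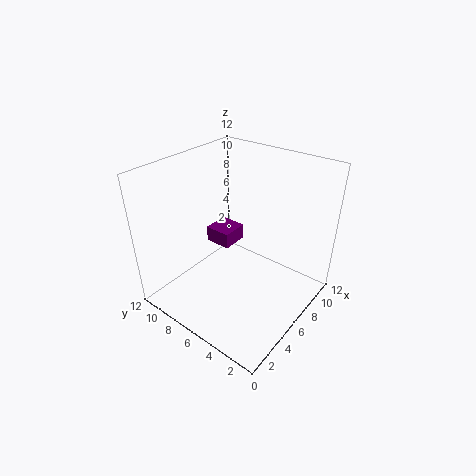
x = 7.5, y = 8.5, z = 3, w = 2.5, d = 2.5, c = 'purple'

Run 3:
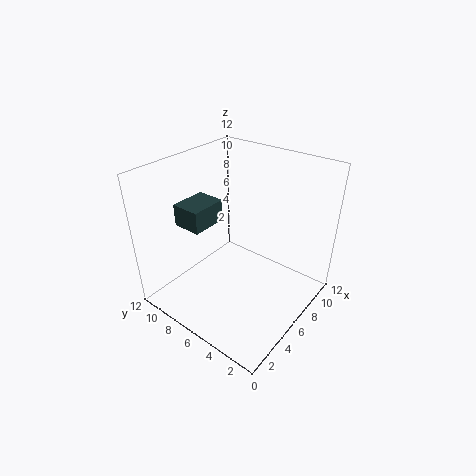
x = 0.5, y = 5, z = 9.5, w = 2.5, d = 2, c = 'darkslategray'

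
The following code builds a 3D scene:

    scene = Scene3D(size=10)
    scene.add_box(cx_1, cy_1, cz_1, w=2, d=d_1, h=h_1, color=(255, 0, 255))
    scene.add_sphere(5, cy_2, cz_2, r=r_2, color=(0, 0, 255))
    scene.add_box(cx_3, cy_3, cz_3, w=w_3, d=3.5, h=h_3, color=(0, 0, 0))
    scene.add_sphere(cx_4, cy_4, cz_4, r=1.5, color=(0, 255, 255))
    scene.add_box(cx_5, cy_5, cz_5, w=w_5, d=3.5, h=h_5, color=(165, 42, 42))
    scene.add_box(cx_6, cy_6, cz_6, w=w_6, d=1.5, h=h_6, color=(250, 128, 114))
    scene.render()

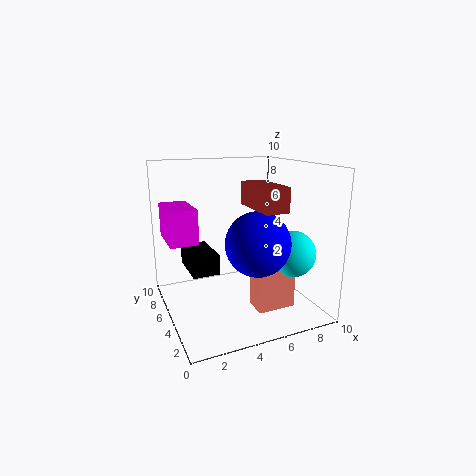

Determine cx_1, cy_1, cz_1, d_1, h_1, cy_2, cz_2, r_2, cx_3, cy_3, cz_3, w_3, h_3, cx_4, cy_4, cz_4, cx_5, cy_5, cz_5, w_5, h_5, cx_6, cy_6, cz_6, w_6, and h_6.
cx_1 = 0.5, cy_1 = 6, cz_1 = 4.5, d_1 = 3.5, h_1 = 2.5, cy_2 = 2, cz_2 = 5.5, r_2 = 2, cx_3 = 2, cy_3 = 6, cz_3 = 2, w_3 = 2, h_3 = 1.5, cx_4 = 7.5, cy_4 = 2, cz_4 = 4.5, cx_5 = 5, cy_5 = 1, cz_5 = 7.5, w_5 = 1.5, h_5 = 1.5, cx_6 = 5, cy_6 = 1.5, cz_6 = 1, w_6 = 2.5, h_6 = 3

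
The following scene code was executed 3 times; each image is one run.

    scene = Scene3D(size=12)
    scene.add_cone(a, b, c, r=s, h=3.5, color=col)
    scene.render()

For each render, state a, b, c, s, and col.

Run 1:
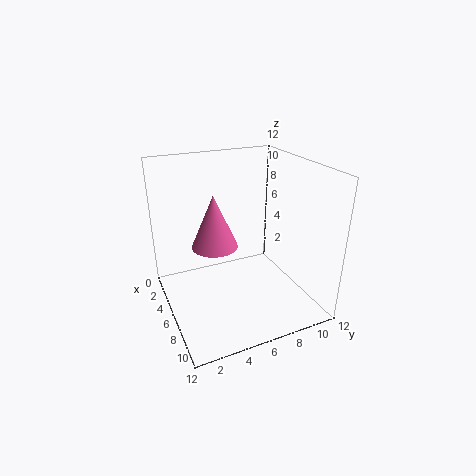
a = 10; b = 2.5; c = 8; s = 1.5; col = 'hotpink'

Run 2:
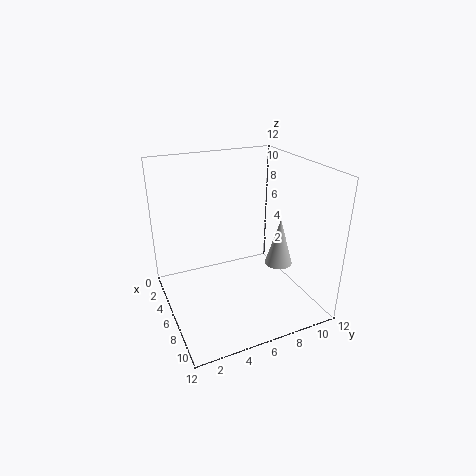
a = 10; b = 7.5; c = 5.5; s = 1; col = 'lightgray'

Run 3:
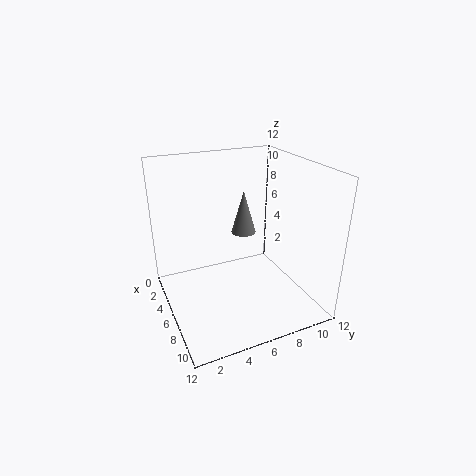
a = 6; b = 6.5; c = 6.5; s = 1; col = 'gray'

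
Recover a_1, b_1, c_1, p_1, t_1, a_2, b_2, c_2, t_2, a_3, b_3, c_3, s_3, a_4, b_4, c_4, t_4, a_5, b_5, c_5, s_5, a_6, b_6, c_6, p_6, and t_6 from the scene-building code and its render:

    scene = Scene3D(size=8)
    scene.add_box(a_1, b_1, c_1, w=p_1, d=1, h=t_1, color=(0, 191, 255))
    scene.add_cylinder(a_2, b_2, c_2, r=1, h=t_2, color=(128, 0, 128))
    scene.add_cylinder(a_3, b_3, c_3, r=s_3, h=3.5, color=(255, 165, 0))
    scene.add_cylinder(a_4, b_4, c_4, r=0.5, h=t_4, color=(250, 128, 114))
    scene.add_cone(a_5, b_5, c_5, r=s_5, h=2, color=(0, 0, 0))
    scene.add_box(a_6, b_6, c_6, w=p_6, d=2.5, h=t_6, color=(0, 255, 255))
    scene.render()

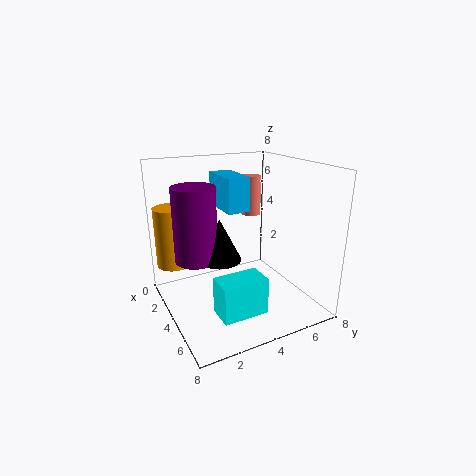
a_1 = 5; b_1 = 2; c_1 = 6.5; p_1 = 2; t_1 = 1.5; a_2 = 5.5; b_2 = 1; c_2 = 4; t_2 = 3.5; a_3 = 1.5; b_3 = 1; c_3 = 2; s_3 = 1; a_4 = 4.5; b_4 = 4.5; c_4 = 5.5; t_4 = 2; a_5 = 6; b_5 = 2; c_5 = 4; s_5 = 1; a_6 = 5; b_6 = 2; c_6 = 0.5; p_6 = 1.5; t_6 = 2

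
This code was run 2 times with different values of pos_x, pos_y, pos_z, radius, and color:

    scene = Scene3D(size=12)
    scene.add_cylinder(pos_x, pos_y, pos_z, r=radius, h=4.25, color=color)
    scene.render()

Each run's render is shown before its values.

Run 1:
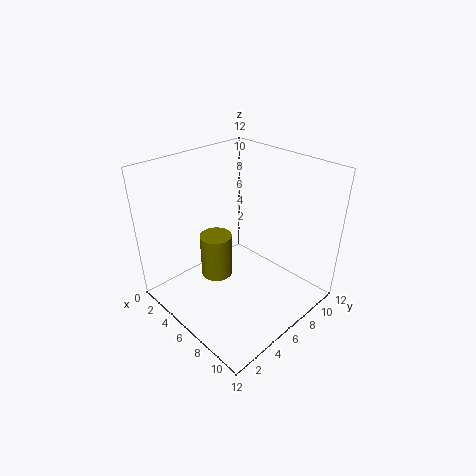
pos_x = 2.5; pos_y = 6.5; pos_z = 0.25; radius = 1.5; color = 'olive'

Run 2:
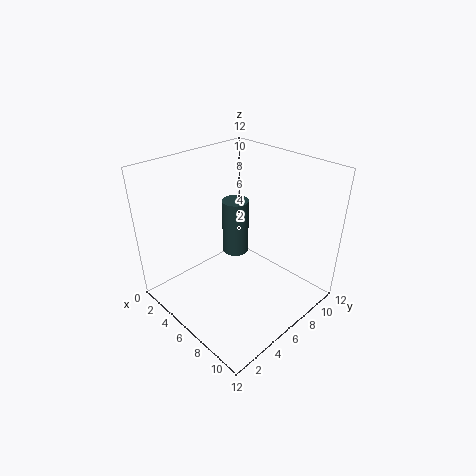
pos_x = 6.75; pos_y = 5; pos_z = 5.75; radius = 1; color = 'darkslategray'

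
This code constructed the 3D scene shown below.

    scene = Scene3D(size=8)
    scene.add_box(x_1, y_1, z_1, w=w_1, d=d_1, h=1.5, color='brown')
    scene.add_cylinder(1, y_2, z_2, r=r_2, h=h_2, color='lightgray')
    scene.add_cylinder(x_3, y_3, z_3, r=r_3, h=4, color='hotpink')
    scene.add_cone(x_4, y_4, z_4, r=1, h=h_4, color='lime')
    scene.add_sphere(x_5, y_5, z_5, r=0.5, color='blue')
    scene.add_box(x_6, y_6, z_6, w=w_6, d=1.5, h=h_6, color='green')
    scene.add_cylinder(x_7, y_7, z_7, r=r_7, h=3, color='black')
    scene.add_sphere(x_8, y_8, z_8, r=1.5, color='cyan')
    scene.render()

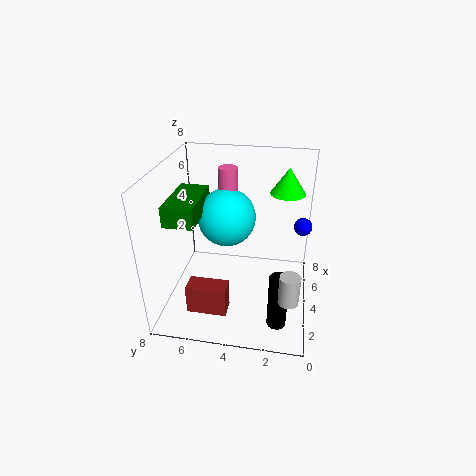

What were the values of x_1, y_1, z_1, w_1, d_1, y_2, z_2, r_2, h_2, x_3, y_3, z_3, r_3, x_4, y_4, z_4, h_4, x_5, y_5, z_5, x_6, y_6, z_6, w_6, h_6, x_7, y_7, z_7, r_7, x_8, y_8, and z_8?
x_1 = 0.5; y_1 = 4; z_1 = 1.5; w_1 = 1; d_1 = 2; y_2 = 1; z_2 = 2.5; r_2 = 0.5; h_2 = 1.5; x_3 = 4; y_3 = 4.5; z_3 = 4; r_3 = 0.5; x_4 = 6; y_4 = 1.5; z_4 = 6; h_4 = 1.5; x_5 = 5; y_5 = 0.5; z_5 = 4.5; x_6 = 1; y_6 = 5.5; z_6 = 6; w_6 = 3; h_6 = 1; x_7 = 1.5; y_7 = 1.5; z_7 = 0.5; r_7 = 0.5; x_8 = 3.5; y_8 = 4.5; z_8 = 5.5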